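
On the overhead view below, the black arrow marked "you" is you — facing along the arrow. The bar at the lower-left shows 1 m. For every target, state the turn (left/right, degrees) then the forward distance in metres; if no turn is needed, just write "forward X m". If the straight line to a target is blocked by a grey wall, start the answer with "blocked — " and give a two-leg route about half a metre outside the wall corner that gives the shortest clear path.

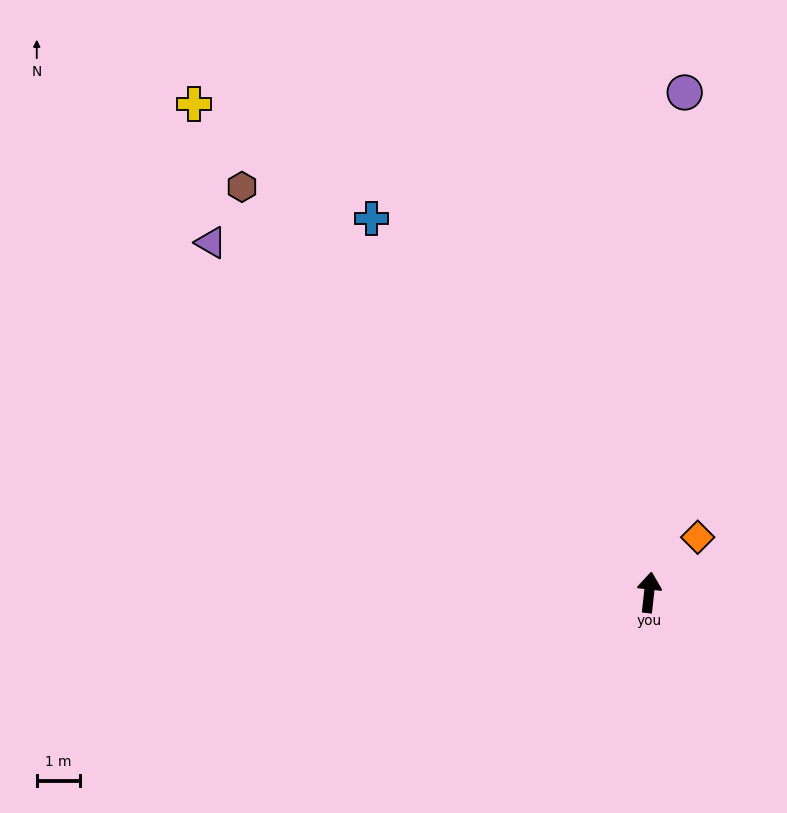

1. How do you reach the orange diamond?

turn right 35°, forward 1.7 m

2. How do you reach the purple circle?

turn left 2°, forward 11.6 m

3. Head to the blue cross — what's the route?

turn left 43°, forward 10.8 m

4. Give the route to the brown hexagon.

turn left 51°, forward 13.3 m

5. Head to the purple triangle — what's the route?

turn left 58°, forward 13.0 m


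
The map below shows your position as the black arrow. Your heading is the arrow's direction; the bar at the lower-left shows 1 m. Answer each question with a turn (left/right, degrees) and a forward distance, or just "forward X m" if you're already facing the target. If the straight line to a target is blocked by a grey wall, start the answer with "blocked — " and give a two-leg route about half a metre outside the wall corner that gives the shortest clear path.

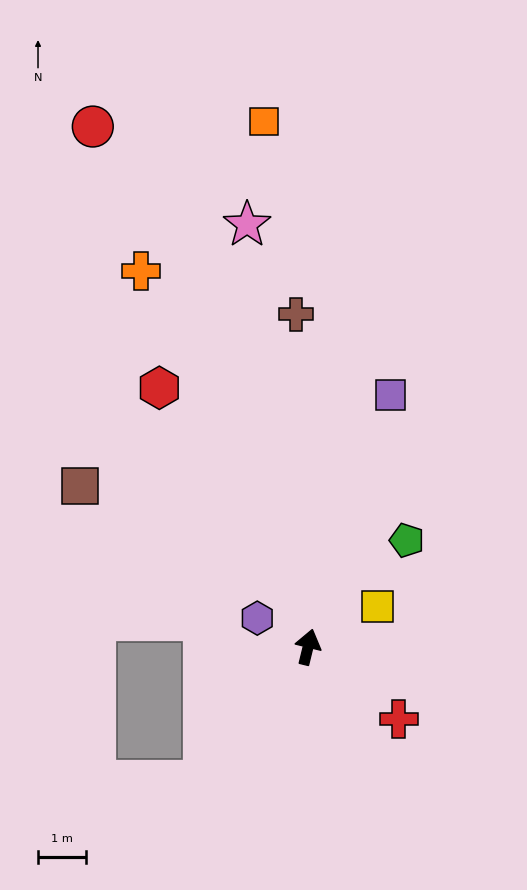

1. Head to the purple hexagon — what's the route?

turn left 74°, forward 1.2 m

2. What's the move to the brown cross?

turn left 16°, forward 6.9 m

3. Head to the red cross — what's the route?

turn right 115°, forward 2.4 m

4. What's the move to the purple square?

turn right 4°, forward 5.5 m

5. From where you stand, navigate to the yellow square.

turn right 46°, forward 1.7 m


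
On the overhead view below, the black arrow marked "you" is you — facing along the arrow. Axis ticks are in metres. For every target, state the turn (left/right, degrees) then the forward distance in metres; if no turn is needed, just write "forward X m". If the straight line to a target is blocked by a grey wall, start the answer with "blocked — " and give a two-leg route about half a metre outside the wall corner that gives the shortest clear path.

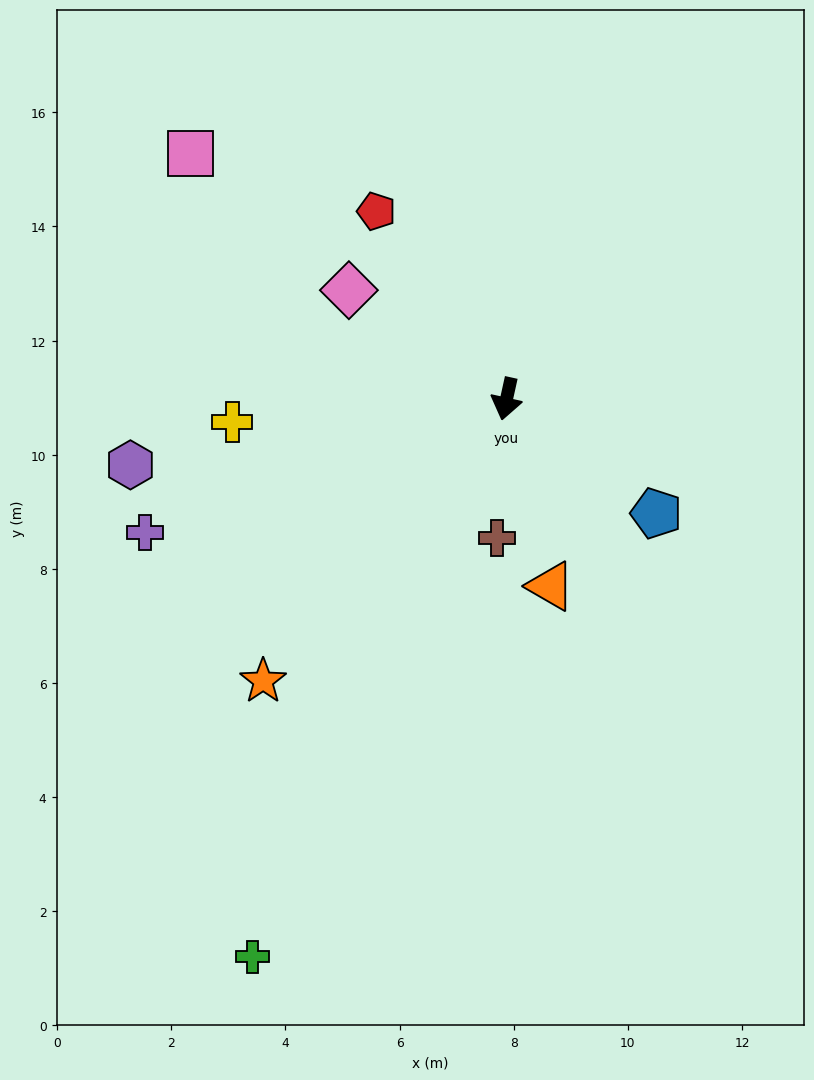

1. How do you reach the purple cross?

turn right 57°, forward 6.8 m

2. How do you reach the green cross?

turn right 12°, forward 10.7 m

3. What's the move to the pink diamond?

turn right 112°, forward 3.4 m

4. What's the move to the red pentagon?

turn right 133°, forward 4.0 m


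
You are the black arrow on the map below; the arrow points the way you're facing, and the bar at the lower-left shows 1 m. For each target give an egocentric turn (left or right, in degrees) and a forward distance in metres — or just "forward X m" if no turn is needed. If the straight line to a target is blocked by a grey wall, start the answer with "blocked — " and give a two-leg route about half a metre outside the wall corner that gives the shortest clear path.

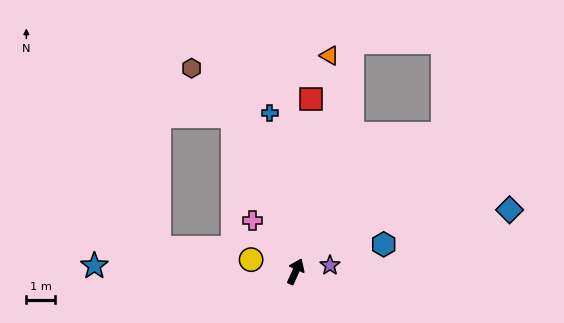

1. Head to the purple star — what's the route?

turn right 56°, forward 1.2 m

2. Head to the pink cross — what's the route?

turn left 64°, forward 2.3 m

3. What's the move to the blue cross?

turn left 33°, forward 5.6 m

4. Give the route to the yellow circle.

turn left 99°, forward 1.6 m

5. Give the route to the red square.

turn left 19°, forward 6.0 m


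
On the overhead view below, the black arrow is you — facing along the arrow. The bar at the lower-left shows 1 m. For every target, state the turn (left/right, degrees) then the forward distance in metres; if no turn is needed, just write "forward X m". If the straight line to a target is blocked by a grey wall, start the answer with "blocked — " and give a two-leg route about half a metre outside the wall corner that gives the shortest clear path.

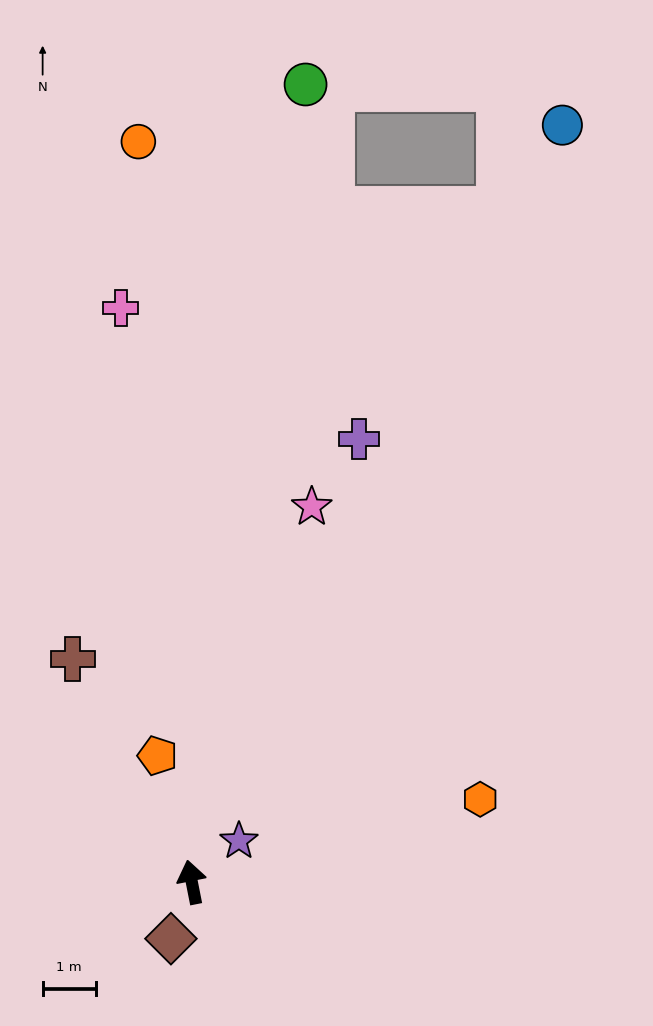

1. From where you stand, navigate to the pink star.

turn right 29°, forward 7.4 m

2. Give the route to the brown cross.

turn left 17°, forward 4.7 m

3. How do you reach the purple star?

turn right 60°, forward 1.2 m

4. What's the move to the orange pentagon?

turn left 4°, forward 2.5 m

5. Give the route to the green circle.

turn right 19°, forward 15.1 m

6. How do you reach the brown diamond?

turn left 149°, forward 1.1 m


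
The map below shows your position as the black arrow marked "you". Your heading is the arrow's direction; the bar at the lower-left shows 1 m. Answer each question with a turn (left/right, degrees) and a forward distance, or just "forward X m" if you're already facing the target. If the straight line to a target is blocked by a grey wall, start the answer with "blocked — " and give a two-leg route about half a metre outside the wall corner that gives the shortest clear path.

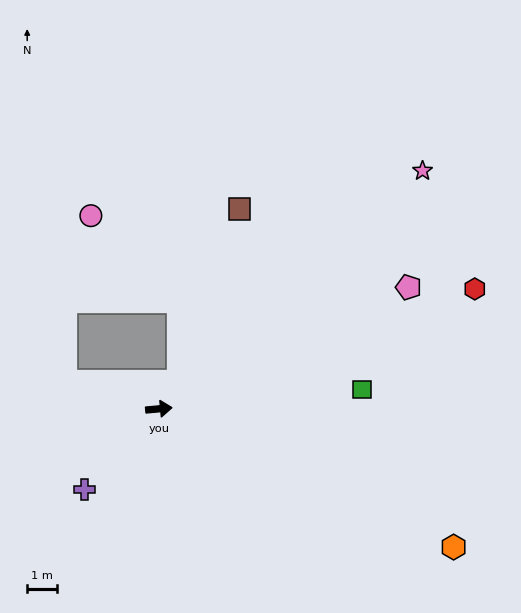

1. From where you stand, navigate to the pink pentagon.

turn left 21°, forward 9.2 m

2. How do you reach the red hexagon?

turn left 16°, forward 11.2 m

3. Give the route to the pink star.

turn left 37°, forward 11.8 m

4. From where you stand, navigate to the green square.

forward 6.8 m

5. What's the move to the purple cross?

turn right 138°, forward 3.6 m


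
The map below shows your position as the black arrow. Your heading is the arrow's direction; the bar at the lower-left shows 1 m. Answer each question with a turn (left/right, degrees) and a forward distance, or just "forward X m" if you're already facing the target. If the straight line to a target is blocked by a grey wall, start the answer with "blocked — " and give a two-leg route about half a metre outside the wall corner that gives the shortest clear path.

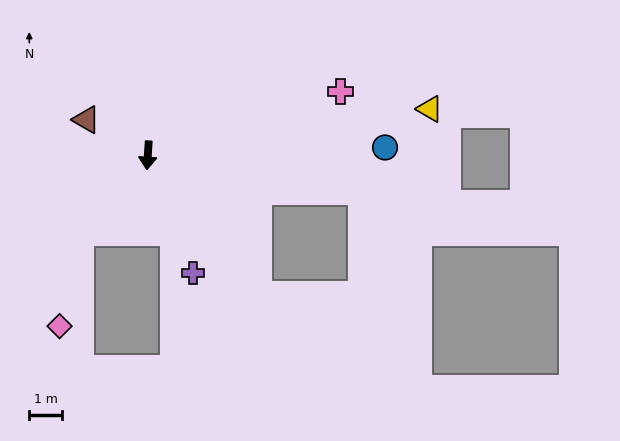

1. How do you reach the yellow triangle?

turn left 103°, forward 8.8 m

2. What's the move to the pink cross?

turn left 112°, forward 6.3 m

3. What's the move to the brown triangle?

turn right 116°, forward 2.2 m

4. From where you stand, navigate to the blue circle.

turn left 96°, forward 7.3 m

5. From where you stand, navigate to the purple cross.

turn left 25°, forward 3.9 m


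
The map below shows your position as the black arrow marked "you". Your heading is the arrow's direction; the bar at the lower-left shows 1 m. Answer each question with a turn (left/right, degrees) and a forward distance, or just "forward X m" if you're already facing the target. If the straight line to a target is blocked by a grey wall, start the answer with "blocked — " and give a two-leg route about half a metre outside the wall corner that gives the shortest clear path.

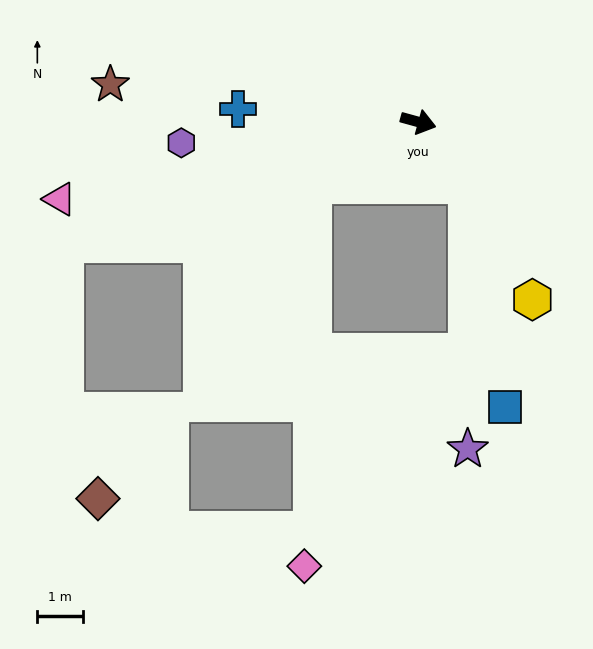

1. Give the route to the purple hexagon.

turn right 160°, forward 5.2 m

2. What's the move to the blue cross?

turn right 169°, forward 4.0 m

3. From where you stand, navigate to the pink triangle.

turn right 152°, forward 8.0 m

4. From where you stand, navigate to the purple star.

blocked — turn right 36°, forward 1.8 m, then turn right 39°, forward 5.8 m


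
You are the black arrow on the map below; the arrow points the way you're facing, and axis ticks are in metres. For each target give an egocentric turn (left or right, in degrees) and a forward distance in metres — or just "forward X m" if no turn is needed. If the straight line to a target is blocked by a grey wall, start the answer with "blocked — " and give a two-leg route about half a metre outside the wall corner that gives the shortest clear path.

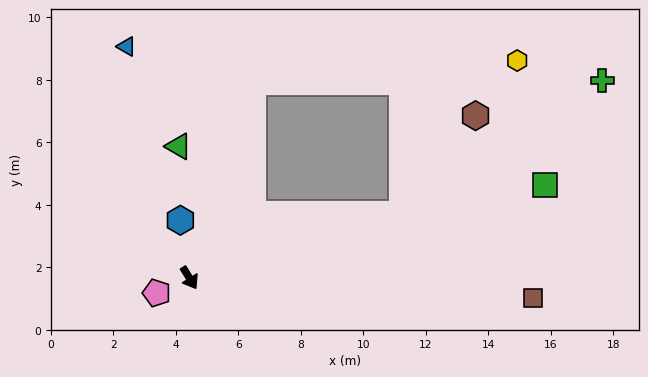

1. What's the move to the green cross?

blocked — turn left 75°, forward 7.1 m, then turn left 17°, forward 7.7 m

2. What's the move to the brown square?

turn left 55°, forward 11.0 m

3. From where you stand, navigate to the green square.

turn left 73°, forward 11.8 m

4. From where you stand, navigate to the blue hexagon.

turn left 157°, forward 1.9 m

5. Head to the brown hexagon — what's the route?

blocked — turn left 75°, forward 7.1 m, then turn left 36°, forward 3.9 m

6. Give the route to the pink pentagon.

turn right 97°, forward 1.2 m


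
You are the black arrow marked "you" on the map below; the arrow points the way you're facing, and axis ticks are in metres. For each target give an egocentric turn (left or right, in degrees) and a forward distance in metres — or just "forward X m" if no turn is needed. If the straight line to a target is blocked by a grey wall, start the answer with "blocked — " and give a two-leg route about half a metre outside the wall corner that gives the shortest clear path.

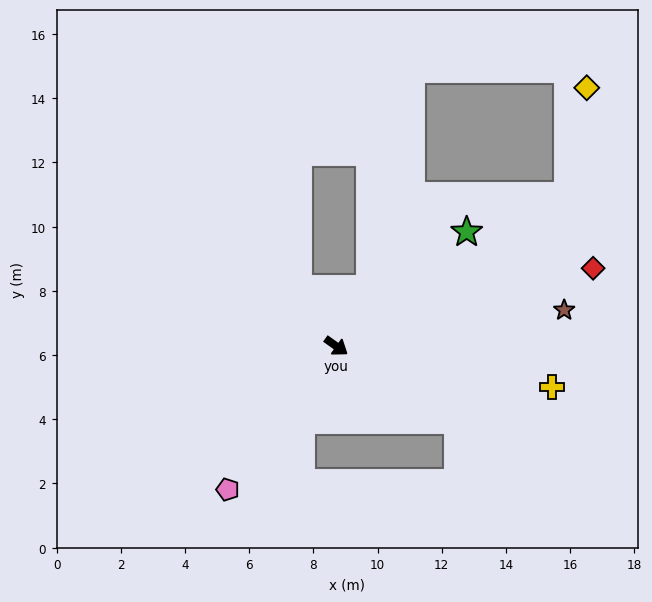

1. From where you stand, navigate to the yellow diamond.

blocked — turn left 69°, forward 8.6 m, then turn left 46°, forward 3.4 m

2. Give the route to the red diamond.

turn left 52°, forward 8.4 m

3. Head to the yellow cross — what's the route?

turn left 25°, forward 6.8 m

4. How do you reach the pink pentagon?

turn right 92°, forward 5.6 m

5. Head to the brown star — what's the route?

turn left 44°, forward 7.2 m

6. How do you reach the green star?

turn left 77°, forward 5.4 m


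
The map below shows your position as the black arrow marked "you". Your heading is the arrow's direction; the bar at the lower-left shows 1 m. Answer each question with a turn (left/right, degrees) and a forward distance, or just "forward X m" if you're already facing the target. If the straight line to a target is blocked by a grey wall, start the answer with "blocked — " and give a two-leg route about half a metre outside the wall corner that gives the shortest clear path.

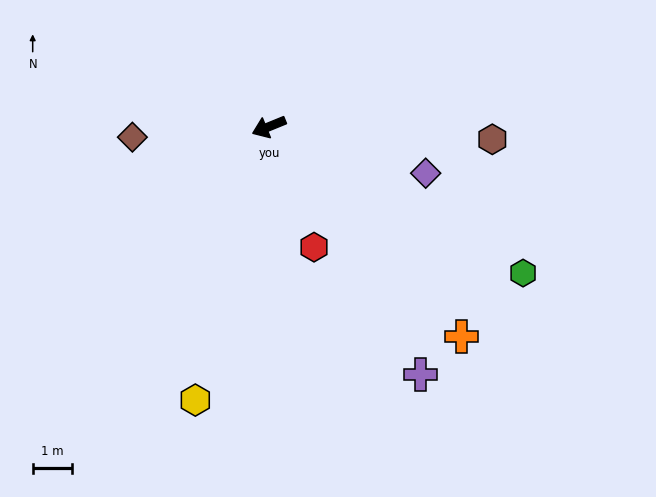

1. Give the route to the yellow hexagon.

turn left 53°, forward 7.2 m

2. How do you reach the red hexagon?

turn left 88°, forward 3.3 m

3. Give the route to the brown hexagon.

turn left 155°, forward 5.7 m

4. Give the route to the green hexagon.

turn left 128°, forward 7.5 m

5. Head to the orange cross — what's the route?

turn left 110°, forward 7.3 m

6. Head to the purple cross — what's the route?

turn left 99°, forward 7.4 m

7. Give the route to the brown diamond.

turn right 18°, forward 3.5 m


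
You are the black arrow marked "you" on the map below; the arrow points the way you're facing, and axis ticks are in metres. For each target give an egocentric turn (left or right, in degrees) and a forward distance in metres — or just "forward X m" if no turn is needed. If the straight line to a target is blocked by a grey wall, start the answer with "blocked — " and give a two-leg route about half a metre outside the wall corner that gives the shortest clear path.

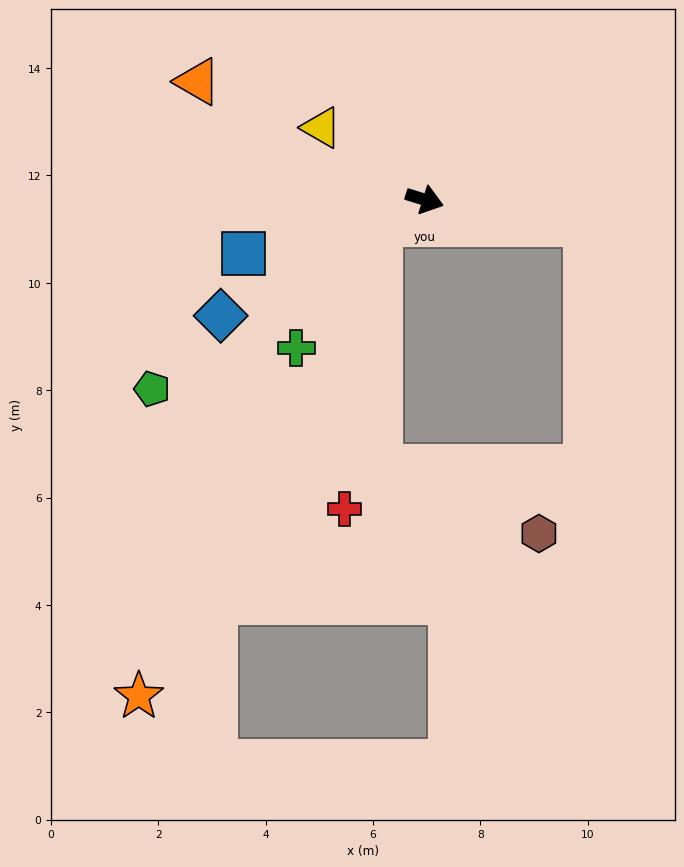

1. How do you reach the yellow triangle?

turn left 162°, forward 2.3 m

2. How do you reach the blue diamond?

turn right 133°, forward 4.4 m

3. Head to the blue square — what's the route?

turn right 146°, forward 3.5 m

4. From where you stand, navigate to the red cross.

blocked — turn right 134°, forward 1.0 m, then turn left 54°, forward 5.4 m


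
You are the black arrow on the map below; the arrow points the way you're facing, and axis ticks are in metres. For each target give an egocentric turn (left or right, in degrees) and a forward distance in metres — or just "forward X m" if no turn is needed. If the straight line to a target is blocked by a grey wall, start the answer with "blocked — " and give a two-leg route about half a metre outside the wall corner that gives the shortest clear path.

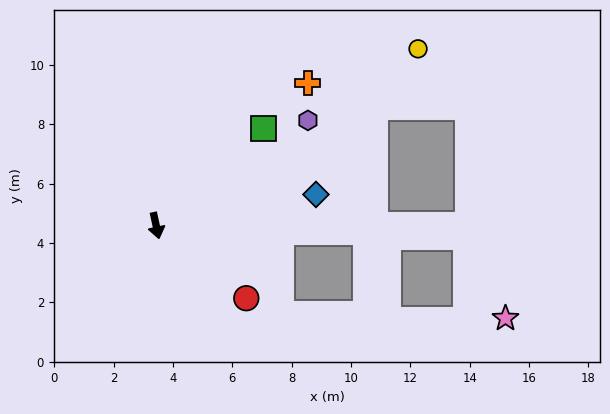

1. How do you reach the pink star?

blocked — turn left 76°, forward 10.4 m, then turn right 62°, forward 3.0 m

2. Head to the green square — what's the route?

turn left 120°, forward 4.9 m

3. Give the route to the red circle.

turn left 39°, forward 3.9 m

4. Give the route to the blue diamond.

turn left 89°, forward 5.5 m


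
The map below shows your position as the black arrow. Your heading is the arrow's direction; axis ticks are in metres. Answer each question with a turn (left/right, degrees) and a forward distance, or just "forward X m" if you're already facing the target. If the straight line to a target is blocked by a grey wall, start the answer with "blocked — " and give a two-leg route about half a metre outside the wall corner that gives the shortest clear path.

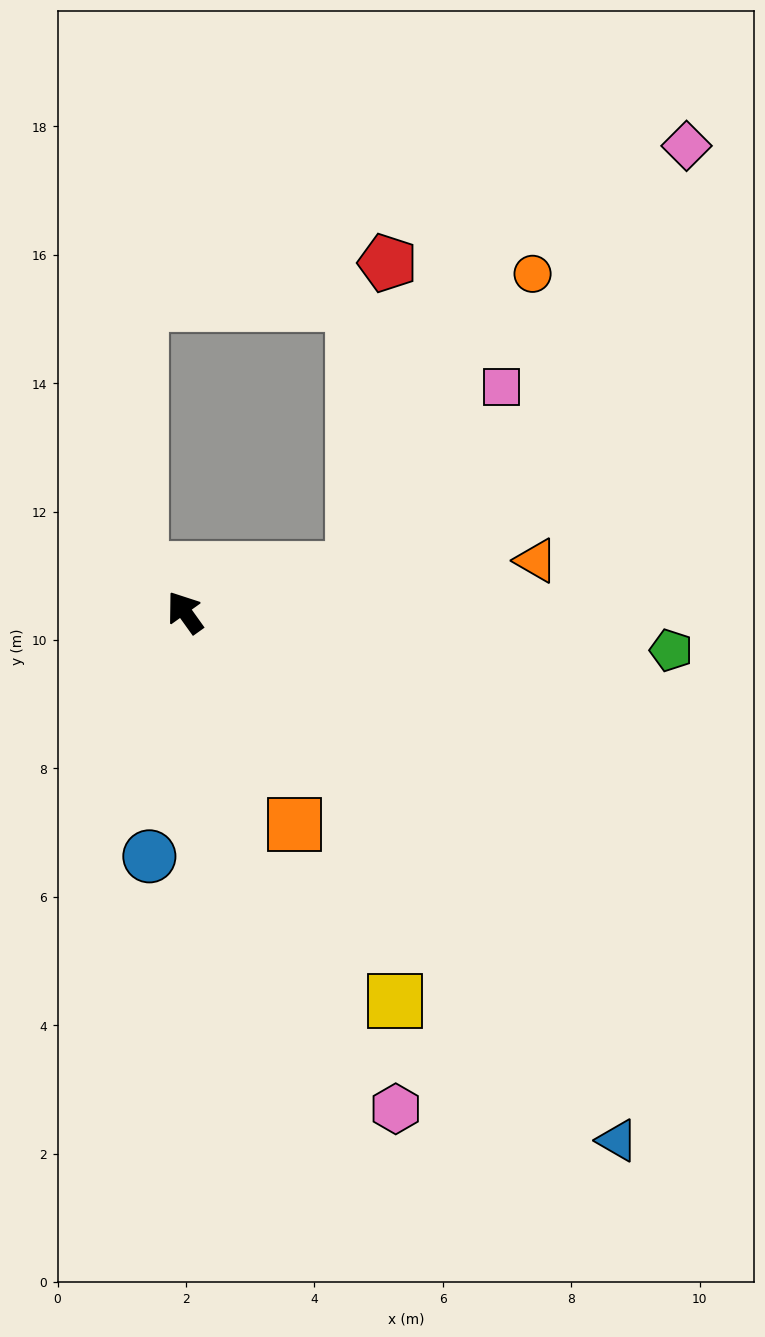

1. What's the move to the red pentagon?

blocked — turn right 111°, forward 2.7 m, then turn left 69°, forward 4.8 m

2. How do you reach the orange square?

turn left 172°, forward 3.7 m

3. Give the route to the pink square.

blocked — turn right 111°, forward 2.7 m, then turn left 36°, forward 3.7 m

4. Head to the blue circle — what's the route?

turn left 136°, forward 3.8 m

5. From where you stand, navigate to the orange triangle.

turn right 117°, forward 5.5 m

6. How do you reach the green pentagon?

turn right 130°, forward 7.6 m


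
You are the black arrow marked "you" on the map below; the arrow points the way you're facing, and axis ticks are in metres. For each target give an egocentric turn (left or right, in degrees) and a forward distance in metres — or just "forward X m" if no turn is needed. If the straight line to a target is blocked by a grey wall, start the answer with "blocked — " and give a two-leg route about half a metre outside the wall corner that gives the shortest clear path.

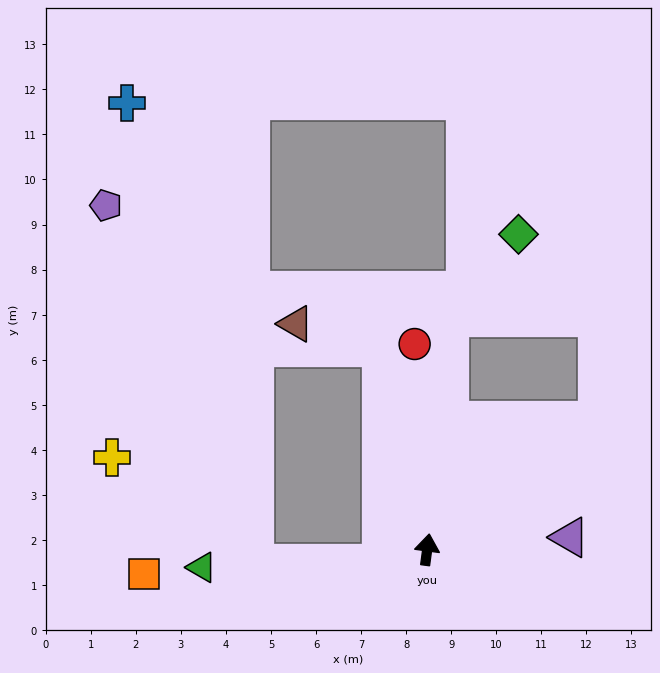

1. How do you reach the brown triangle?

blocked — turn left 20°, forward 4.6 m, then turn left 62°, forward 2.0 m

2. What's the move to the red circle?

turn left 11°, forward 4.6 m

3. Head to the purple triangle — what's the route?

turn right 78°, forward 3.2 m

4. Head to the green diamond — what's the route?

blocked — forward 5.2 m, then turn right 32°, forward 2.4 m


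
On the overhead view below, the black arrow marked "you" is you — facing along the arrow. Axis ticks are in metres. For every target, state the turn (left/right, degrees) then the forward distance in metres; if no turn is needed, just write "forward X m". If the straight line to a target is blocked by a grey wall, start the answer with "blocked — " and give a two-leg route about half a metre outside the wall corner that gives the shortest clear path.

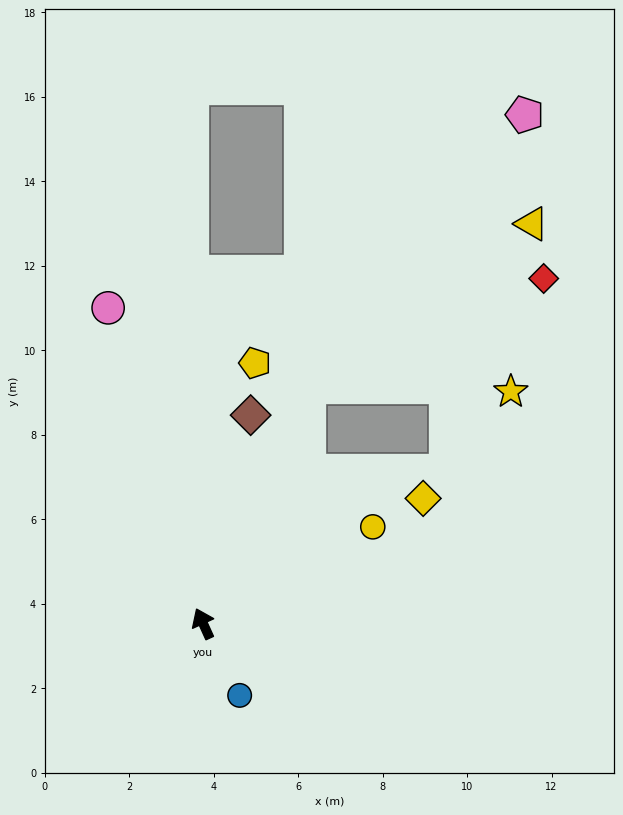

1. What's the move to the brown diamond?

turn right 37°, forward 5.1 m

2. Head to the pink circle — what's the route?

turn right 8°, forward 7.8 m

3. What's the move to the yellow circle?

turn right 85°, forward 4.6 m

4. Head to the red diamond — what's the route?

blocked — turn right 48°, forward 6.1 m, then turn right 42°, forward 6.1 m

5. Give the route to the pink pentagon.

blocked — turn right 48°, forward 6.1 m, then turn right 15°, forward 8.2 m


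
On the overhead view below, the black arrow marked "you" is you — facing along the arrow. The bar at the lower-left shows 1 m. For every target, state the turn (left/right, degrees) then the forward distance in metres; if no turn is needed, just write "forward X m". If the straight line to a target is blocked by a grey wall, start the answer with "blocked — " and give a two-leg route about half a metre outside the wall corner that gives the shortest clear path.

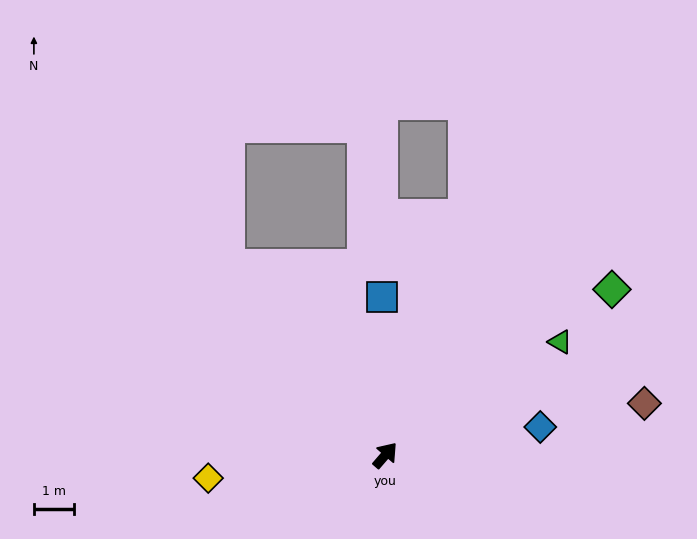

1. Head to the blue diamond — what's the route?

turn right 39°, forward 4.0 m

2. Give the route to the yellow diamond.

turn left 138°, forward 4.5 m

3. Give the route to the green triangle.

turn right 16°, forward 5.2 m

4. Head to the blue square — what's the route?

turn left 42°, forward 4.0 m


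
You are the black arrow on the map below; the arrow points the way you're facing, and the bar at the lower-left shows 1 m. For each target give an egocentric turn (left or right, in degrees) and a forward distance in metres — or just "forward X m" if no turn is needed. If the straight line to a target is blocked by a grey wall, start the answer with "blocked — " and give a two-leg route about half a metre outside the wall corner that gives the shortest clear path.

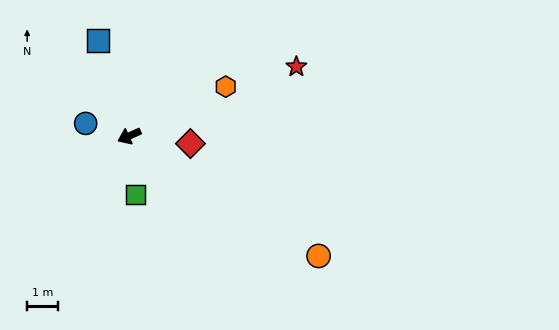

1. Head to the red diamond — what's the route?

turn left 149°, forward 2.0 m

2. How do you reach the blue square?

turn right 96°, forward 3.3 m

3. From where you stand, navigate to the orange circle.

turn left 124°, forward 7.4 m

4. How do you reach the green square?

turn left 72°, forward 1.9 m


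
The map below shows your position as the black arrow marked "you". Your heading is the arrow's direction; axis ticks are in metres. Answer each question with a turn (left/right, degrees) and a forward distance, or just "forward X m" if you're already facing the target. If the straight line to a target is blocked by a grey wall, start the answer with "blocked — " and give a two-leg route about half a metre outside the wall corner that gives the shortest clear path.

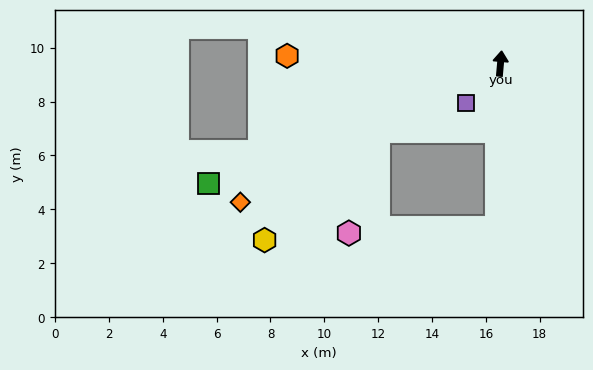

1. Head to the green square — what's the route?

turn left 118°, forward 11.7 m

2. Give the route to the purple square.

turn left 144°, forward 1.9 m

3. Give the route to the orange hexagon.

turn left 93°, forward 7.9 m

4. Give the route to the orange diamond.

turn left 123°, forward 11.0 m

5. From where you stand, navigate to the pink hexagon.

blocked — turn left 124°, forward 5.2 m, then turn left 45°, forward 3.9 m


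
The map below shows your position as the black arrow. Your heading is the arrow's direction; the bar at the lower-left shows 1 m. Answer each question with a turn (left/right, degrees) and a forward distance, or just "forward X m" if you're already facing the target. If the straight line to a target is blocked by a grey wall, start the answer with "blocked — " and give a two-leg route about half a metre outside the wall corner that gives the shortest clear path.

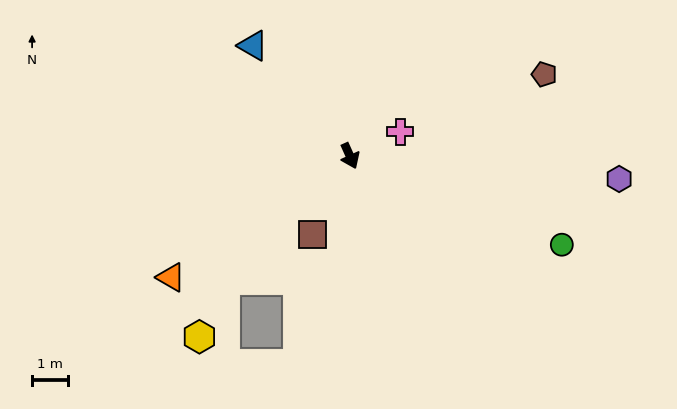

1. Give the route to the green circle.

turn left 43°, forward 6.5 m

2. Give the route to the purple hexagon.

turn left 61°, forward 7.6 m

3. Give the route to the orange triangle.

turn right 80°, forward 6.1 m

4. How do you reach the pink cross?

turn left 92°, forward 1.6 m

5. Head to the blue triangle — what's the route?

turn right 163°, forward 4.1 m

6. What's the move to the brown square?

turn right 50°, forward 2.4 m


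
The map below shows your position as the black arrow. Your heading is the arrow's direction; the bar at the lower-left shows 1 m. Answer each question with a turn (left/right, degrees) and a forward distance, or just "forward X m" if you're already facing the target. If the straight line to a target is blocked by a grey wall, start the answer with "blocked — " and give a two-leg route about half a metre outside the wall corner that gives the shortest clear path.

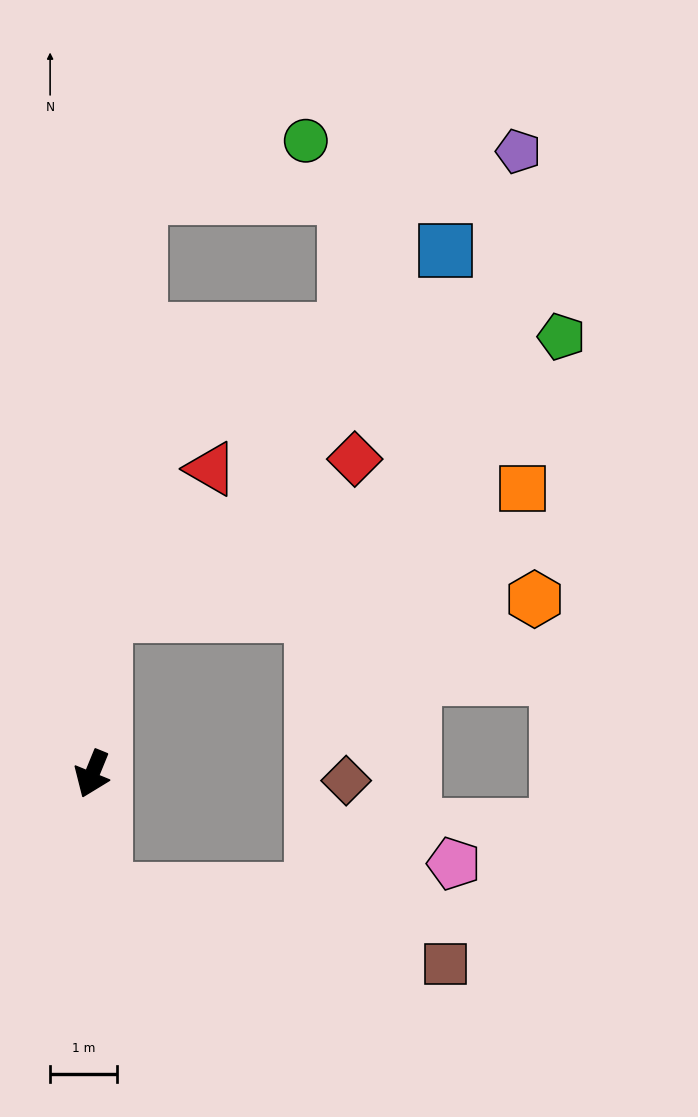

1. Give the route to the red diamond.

blocked — turn right 162°, forward 2.4 m, then turn right 54°, forward 4.4 m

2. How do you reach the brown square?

blocked — turn left 28°, forward 1.7 m, then turn left 72°, forward 5.2 m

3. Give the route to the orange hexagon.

blocked — turn right 162°, forward 2.4 m, then turn right 84°, forward 6.4 m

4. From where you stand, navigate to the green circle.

blocked — turn right 162°, forward 8.6 m, then turn right 67°, forward 2.6 m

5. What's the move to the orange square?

blocked — turn right 162°, forward 2.4 m, then turn right 69°, forward 6.5 m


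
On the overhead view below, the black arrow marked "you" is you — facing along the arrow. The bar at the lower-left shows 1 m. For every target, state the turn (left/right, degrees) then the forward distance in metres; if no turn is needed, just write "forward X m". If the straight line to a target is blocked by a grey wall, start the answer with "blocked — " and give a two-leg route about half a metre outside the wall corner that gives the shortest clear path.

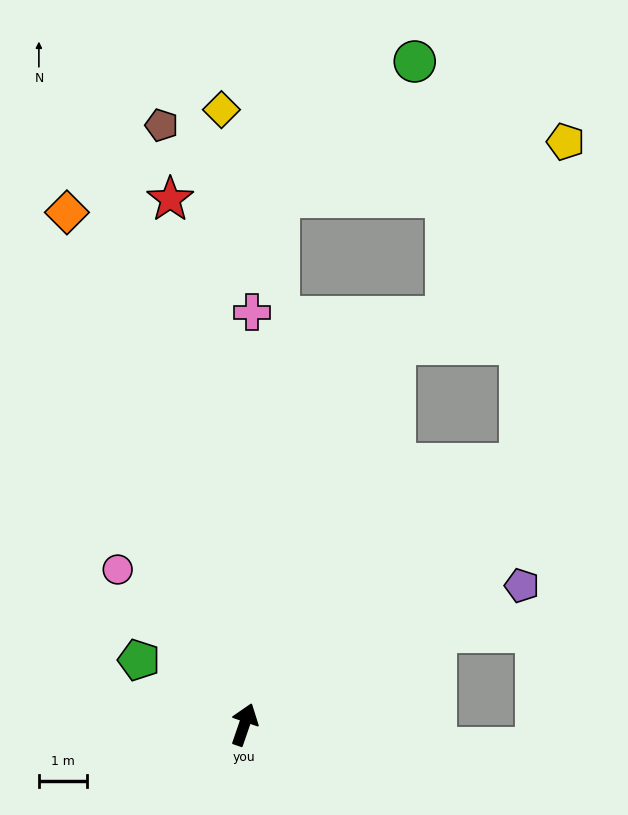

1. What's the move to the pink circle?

turn left 58°, forward 4.1 m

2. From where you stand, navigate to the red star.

turn left 27°, forward 11.0 m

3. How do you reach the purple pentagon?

turn right 44°, forward 6.4 m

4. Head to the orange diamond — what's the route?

turn left 38°, forward 11.2 m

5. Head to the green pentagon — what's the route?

turn left 78°, forward 2.6 m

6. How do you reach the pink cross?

turn left 18°, forward 8.5 m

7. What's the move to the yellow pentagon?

blocked — turn right 28°, forward 7.8 m, then turn left 39°, forward 6.7 m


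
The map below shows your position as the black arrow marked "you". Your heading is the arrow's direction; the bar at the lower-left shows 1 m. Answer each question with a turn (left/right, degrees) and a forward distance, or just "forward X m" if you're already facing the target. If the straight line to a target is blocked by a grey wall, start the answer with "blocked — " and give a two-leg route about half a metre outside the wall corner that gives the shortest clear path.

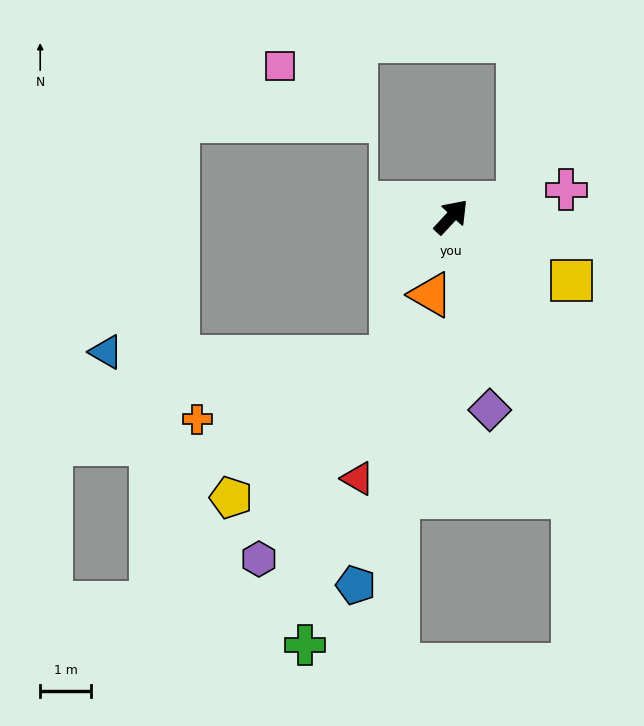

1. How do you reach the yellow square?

turn right 75°, forward 2.7 m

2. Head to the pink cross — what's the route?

turn right 34°, forward 2.3 m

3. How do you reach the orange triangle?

turn right 152°, forward 1.6 m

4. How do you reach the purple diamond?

turn right 126°, forward 3.9 m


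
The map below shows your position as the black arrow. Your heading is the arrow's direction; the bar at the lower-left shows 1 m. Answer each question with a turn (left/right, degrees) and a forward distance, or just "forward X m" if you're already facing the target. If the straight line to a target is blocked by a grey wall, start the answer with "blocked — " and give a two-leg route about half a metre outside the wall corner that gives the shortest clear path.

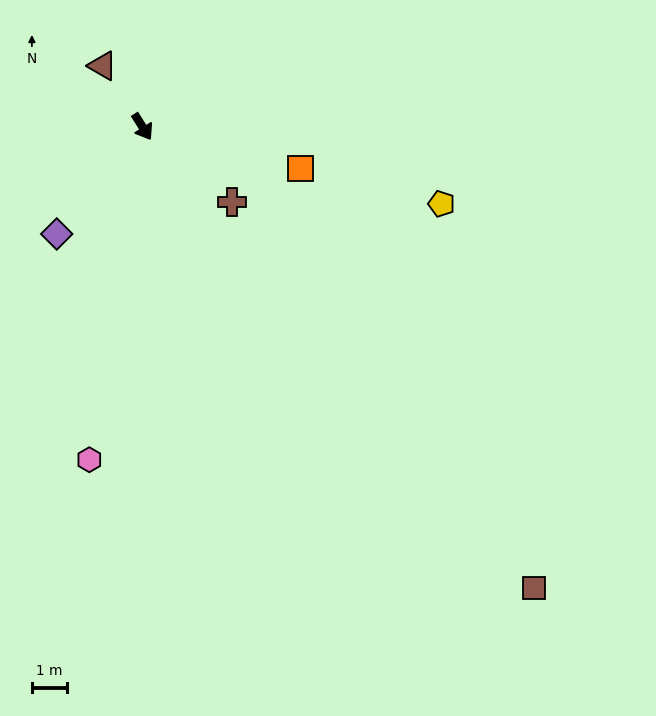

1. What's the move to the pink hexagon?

turn right 41°, forward 9.7 m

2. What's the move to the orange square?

turn left 43°, forward 4.7 m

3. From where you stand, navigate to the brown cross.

turn left 18°, forward 3.3 m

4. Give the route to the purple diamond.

turn right 71°, forward 3.9 m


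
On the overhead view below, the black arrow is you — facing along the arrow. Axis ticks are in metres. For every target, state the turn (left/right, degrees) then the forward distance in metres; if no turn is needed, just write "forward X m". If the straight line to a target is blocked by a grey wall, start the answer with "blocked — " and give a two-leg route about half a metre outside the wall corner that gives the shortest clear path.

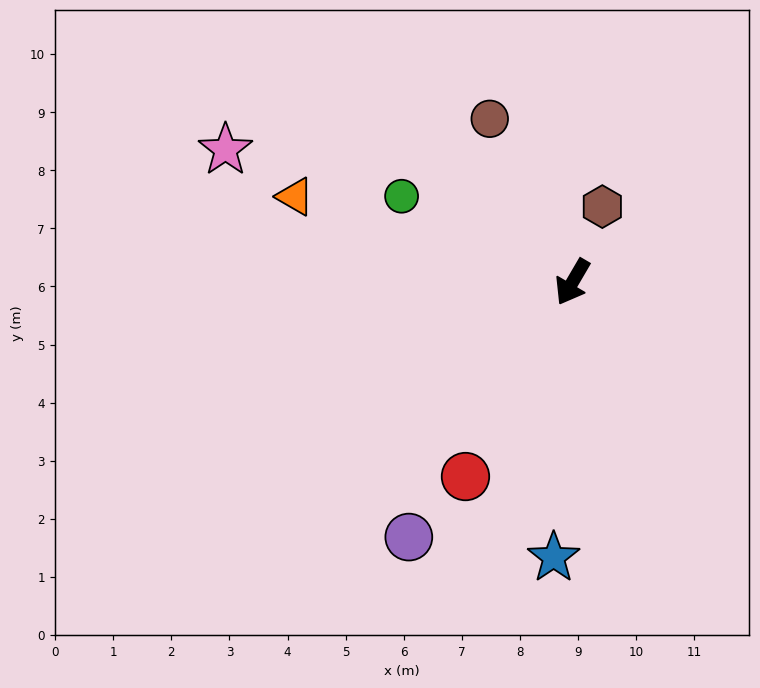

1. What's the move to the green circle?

turn right 86°, forward 3.3 m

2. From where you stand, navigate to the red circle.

forward 3.8 m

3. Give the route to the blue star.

turn left 26°, forward 4.8 m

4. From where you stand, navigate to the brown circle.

turn right 123°, forward 3.2 m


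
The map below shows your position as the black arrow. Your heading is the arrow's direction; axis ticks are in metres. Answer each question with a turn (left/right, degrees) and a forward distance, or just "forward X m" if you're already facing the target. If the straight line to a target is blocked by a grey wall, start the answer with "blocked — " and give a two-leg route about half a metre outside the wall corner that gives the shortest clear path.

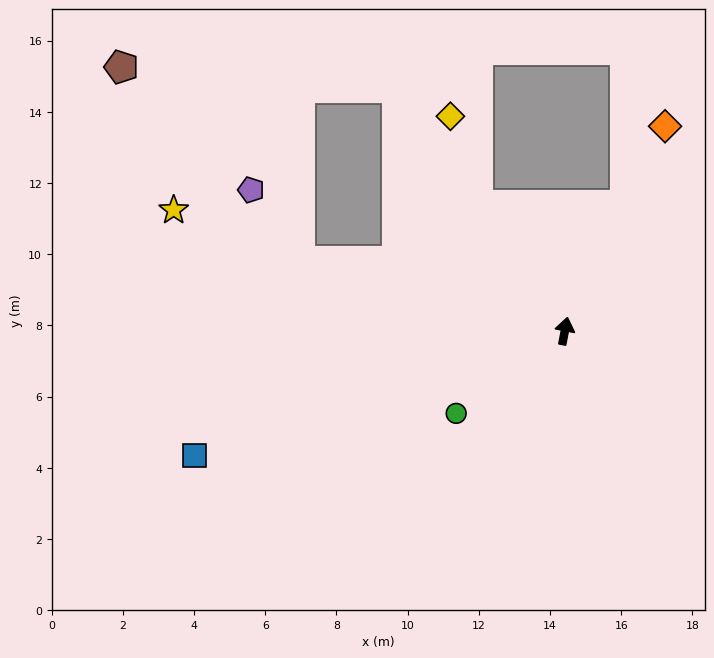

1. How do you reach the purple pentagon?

blocked — turn left 86°, forward 7.7 m, then turn right 40°, forward 2.4 m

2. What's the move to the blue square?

turn left 120°, forward 11.0 m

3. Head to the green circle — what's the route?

turn left 138°, forward 3.8 m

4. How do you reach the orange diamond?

turn right 15°, forward 6.4 m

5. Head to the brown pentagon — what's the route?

blocked — turn left 46°, forward 8.3 m, then turn left 51°, forward 7.8 m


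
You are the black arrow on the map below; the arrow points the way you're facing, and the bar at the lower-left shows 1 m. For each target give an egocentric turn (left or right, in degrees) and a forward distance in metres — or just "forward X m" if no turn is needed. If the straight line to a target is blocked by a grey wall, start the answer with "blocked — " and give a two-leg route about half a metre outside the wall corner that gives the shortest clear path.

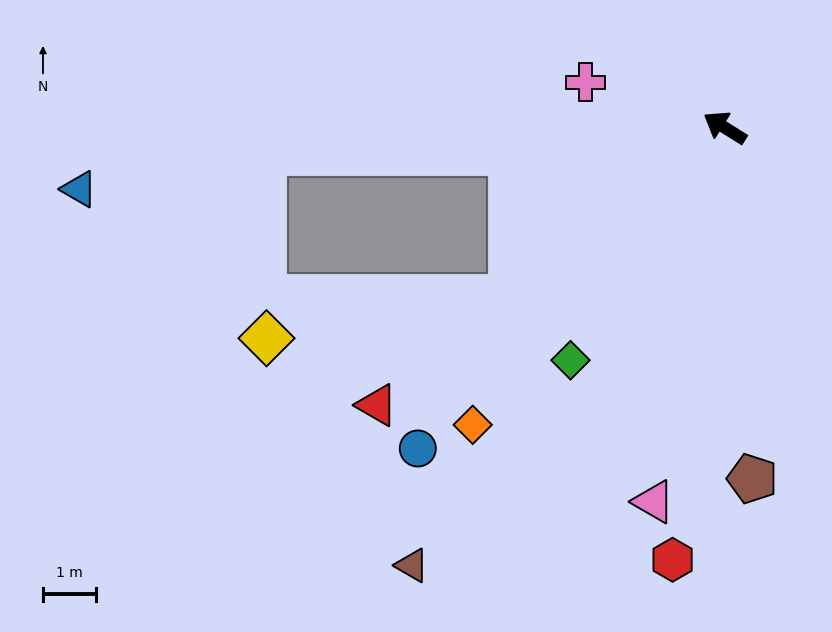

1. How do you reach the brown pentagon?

turn left 126°, forward 6.6 m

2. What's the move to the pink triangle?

turn left 111°, forward 7.2 m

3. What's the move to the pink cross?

turn left 14°, forward 2.8 m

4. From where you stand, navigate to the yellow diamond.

blocked — turn left 70°, forward 5.1 m, then turn right 28°, forward 4.7 m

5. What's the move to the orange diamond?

turn left 82°, forward 7.3 m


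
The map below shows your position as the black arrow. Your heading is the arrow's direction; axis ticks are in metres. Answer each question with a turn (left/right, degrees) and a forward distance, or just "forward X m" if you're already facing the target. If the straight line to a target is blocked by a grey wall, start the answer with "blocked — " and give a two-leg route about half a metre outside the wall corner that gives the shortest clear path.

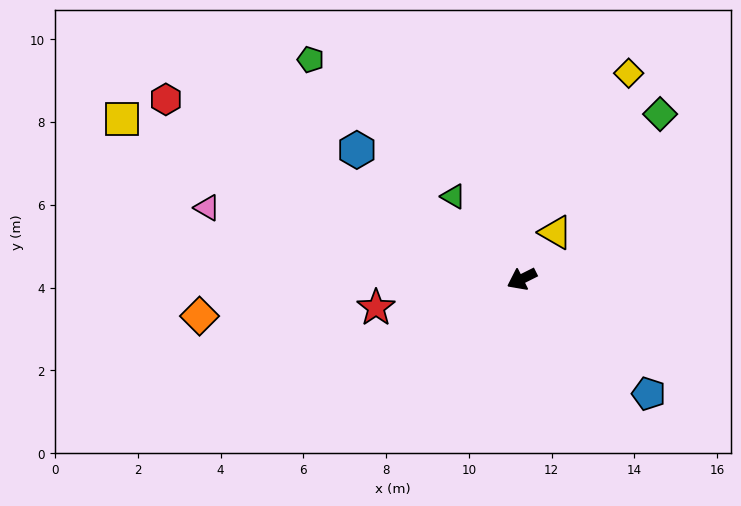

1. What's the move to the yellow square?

turn right 48°, forward 10.4 m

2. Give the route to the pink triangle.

turn right 39°, forward 7.8 m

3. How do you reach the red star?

turn right 15°, forward 3.6 m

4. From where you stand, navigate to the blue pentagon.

turn left 111°, forward 4.1 m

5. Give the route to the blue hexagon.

turn right 65°, forward 5.1 m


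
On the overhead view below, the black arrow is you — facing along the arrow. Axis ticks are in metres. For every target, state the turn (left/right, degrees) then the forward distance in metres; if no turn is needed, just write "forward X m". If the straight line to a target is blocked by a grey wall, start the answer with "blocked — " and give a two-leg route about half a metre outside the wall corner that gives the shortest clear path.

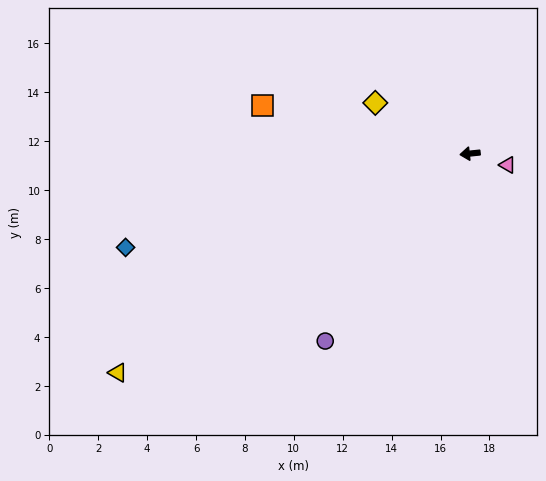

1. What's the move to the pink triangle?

turn left 157°, forward 1.6 m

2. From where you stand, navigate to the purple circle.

turn left 46°, forward 9.7 m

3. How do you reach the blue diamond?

turn left 9°, forward 14.6 m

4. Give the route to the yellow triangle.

turn left 26°, forward 17.0 m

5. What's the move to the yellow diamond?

turn right 34°, forward 4.4 m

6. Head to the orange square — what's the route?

turn right 19°, forward 8.7 m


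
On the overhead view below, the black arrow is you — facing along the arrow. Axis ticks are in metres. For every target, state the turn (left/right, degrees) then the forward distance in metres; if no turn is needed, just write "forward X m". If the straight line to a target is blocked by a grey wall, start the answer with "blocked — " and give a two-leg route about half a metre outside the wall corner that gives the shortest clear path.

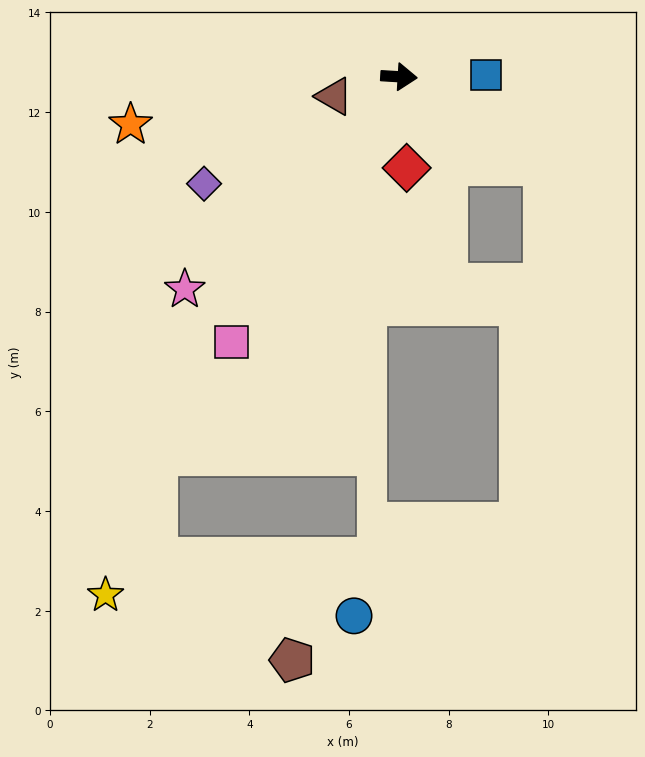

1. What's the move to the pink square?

turn right 119°, forward 6.3 m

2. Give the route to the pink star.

turn right 132°, forward 6.1 m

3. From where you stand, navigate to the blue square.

turn left 4°, forward 1.7 m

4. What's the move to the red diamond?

turn right 82°, forward 1.8 m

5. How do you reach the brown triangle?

turn right 160°, forward 1.4 m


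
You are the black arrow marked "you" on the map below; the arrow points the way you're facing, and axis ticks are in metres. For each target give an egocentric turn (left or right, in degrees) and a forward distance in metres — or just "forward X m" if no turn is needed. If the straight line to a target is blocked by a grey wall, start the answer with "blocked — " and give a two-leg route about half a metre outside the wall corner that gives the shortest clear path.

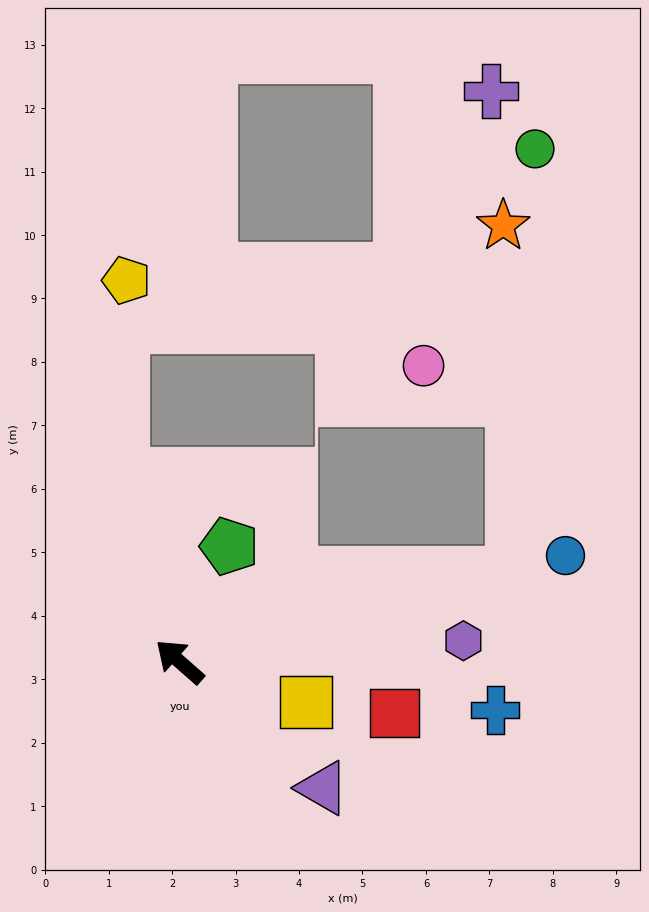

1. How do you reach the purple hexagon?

turn right 134°, forward 4.5 m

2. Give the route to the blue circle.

turn right 123°, forward 6.3 m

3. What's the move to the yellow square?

turn right 156°, forward 2.1 m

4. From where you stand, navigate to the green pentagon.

turn right 72°, forward 2.0 m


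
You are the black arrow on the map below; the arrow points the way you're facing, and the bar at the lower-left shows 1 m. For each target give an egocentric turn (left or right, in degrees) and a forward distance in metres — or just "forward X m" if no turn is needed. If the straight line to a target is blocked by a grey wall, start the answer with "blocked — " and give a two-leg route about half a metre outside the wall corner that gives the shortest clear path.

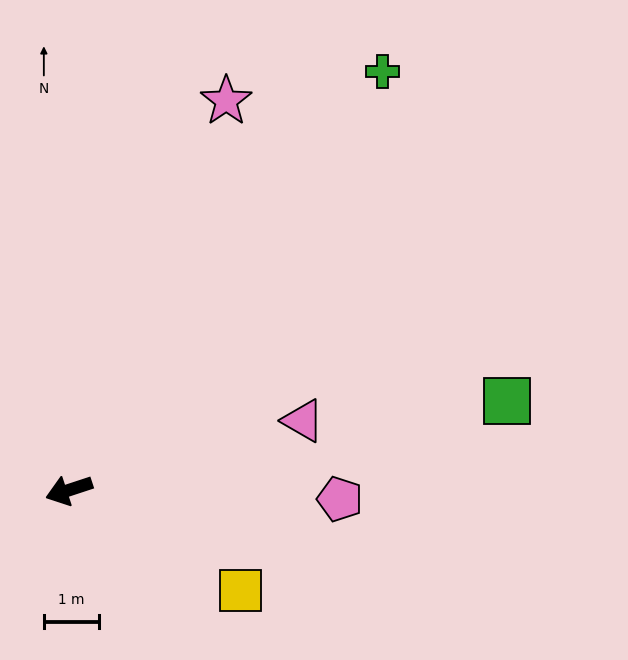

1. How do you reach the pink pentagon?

turn left 160°, forward 4.9 m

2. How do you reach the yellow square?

turn left 131°, forward 3.6 m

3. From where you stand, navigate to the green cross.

turn right 145°, forward 9.5 m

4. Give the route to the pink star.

turn right 130°, forward 7.7 m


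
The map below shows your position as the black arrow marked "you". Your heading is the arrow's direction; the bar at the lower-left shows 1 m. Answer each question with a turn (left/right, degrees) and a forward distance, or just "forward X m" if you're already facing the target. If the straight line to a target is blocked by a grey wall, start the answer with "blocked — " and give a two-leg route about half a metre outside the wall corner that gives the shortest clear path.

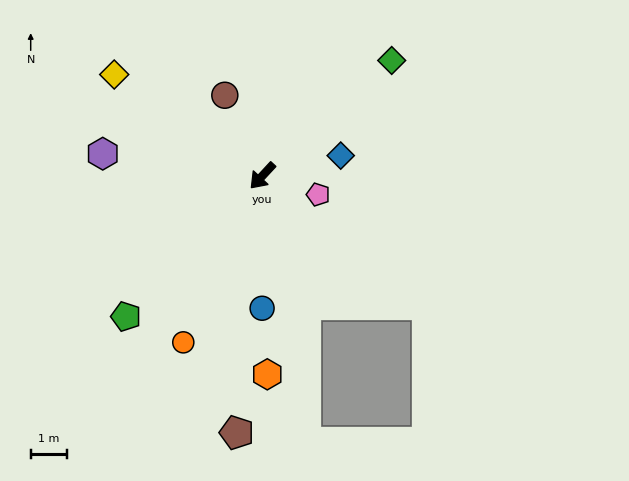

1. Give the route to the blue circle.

turn left 43°, forward 3.6 m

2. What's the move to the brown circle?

turn right 112°, forward 2.4 m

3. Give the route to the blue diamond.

turn left 147°, forward 2.2 m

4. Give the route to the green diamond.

turn left 175°, forward 4.8 m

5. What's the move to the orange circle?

turn left 17°, forward 5.1 m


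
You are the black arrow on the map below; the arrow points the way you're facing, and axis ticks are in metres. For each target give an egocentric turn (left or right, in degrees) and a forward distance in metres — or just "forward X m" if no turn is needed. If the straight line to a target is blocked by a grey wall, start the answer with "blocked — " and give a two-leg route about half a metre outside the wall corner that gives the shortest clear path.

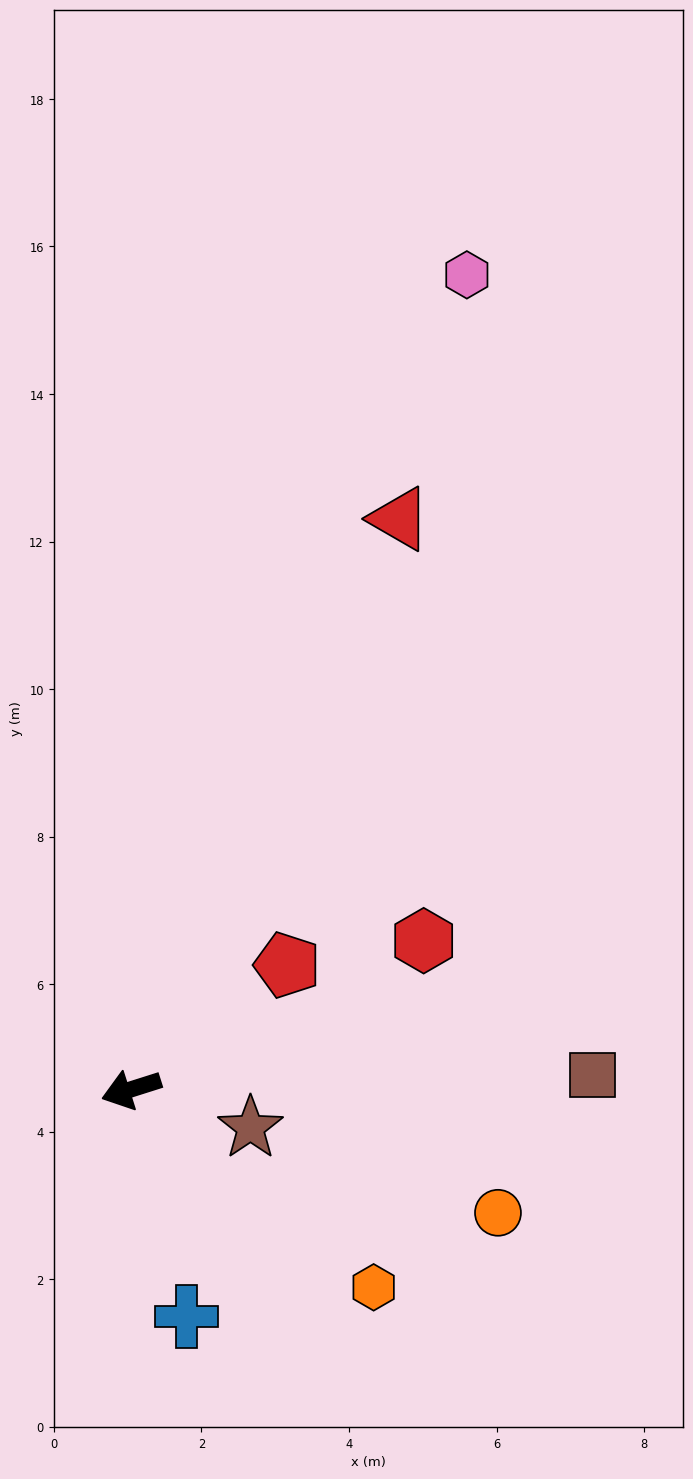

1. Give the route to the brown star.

turn left 145°, forward 1.7 m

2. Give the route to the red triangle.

turn right 133°, forward 8.5 m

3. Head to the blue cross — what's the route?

turn left 86°, forward 3.2 m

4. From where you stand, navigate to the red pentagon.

turn right 159°, forward 2.7 m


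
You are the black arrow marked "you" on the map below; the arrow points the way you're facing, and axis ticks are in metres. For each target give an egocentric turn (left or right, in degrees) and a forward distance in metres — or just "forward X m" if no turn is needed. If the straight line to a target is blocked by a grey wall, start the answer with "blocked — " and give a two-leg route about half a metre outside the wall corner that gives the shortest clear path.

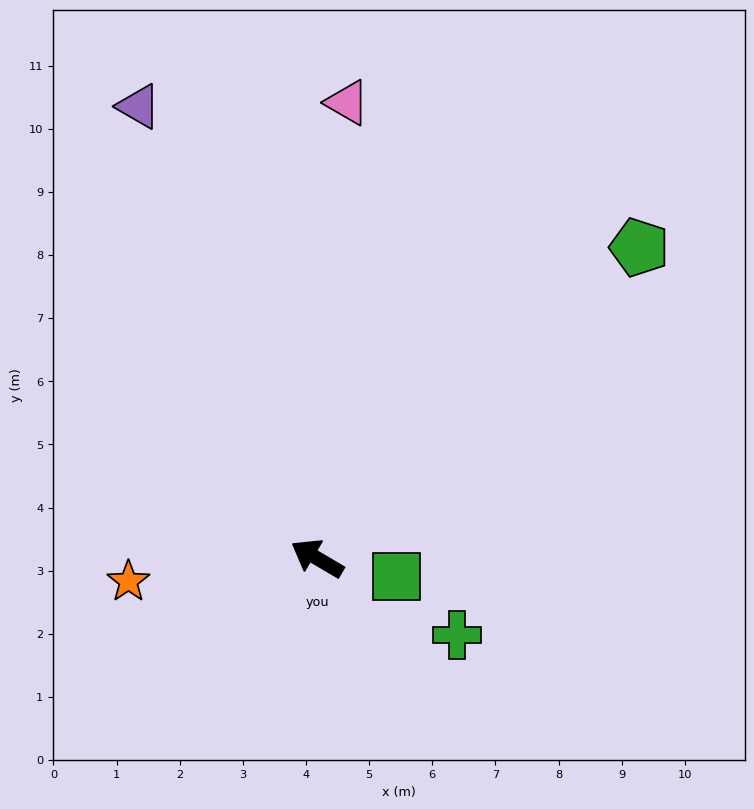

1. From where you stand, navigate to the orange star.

turn left 37°, forward 3.0 m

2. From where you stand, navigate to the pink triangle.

turn right 63°, forward 7.2 m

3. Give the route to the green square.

turn right 162°, forward 1.3 m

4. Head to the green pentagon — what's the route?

turn right 106°, forward 7.1 m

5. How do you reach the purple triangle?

turn right 38°, forward 7.7 m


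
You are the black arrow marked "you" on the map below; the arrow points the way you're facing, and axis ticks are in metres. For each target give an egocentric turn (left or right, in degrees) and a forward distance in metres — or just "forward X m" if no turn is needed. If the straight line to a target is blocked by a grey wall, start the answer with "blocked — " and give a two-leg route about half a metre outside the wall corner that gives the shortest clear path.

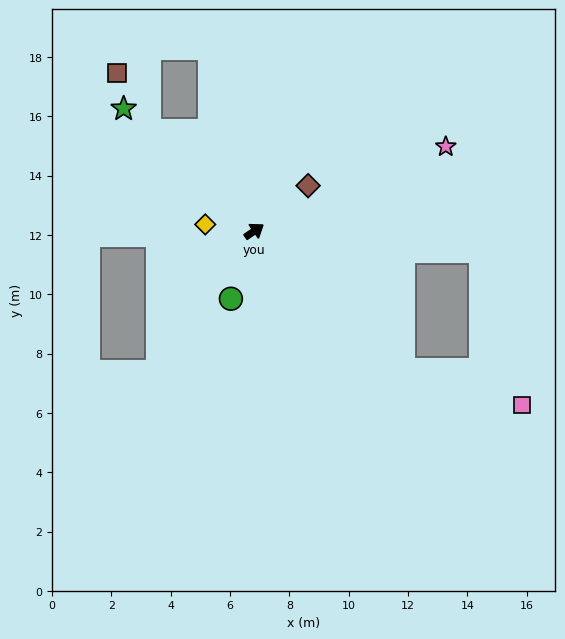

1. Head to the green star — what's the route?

turn left 102°, forward 6.0 m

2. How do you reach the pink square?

blocked — turn right 78°, forward 6.8 m, then turn left 27°, forward 4.2 m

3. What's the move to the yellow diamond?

turn left 138°, forward 1.7 m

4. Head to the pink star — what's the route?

turn right 11°, forward 7.1 m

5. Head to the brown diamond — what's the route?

turn left 5°, forward 2.4 m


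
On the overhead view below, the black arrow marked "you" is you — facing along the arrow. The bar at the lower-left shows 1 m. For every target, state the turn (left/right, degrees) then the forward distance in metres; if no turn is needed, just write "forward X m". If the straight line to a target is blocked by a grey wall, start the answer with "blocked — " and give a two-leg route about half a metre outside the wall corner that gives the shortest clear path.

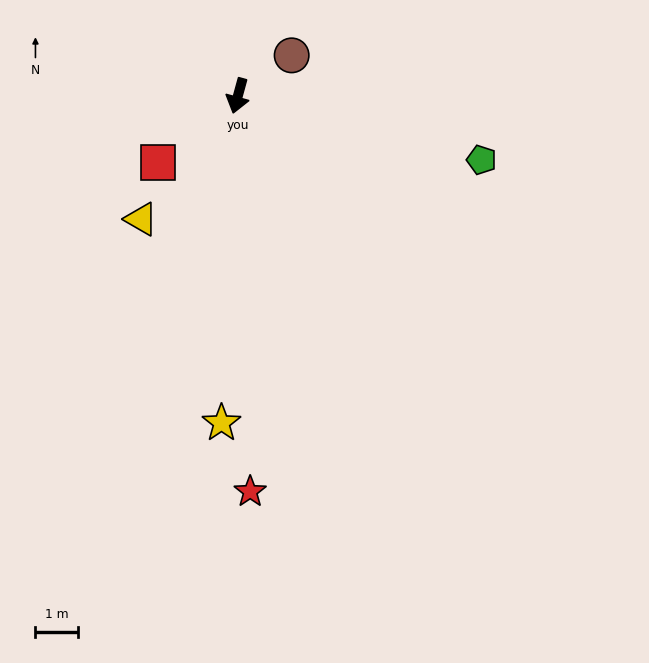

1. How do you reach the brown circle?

turn left 142°, forward 1.6 m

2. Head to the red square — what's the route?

turn right 35°, forward 2.4 m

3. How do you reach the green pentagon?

turn left 91°, forward 5.9 m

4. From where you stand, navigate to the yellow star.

turn left 12°, forward 7.7 m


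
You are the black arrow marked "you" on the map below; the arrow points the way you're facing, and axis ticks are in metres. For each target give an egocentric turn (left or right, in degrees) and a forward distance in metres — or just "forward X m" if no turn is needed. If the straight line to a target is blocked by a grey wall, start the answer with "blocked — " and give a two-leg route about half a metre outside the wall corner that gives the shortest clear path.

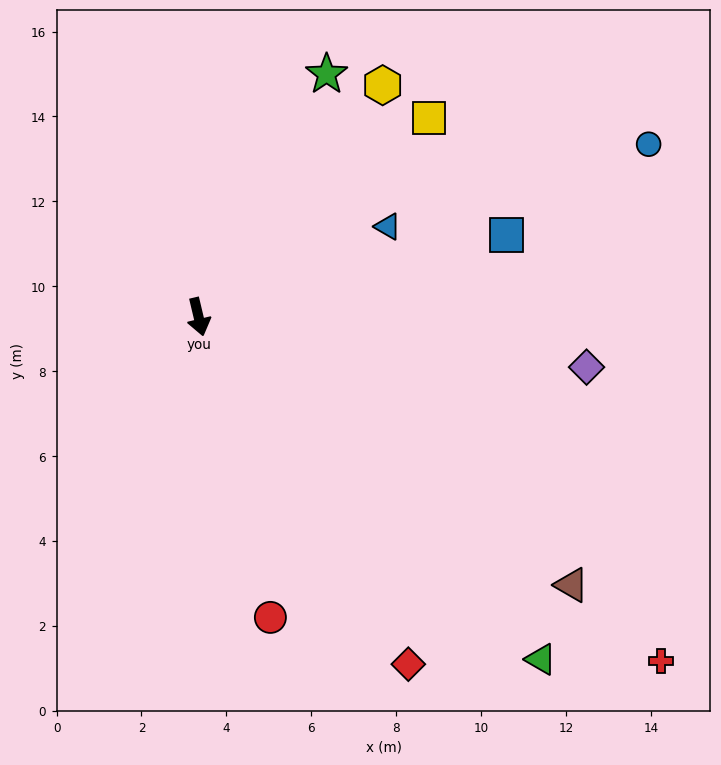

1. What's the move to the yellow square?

turn left 117°, forward 7.2 m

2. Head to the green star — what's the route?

turn left 139°, forward 6.5 m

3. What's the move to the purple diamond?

turn left 69°, forward 9.2 m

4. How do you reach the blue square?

turn left 91°, forward 7.5 m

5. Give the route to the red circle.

forward 7.3 m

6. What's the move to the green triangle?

turn left 32°, forward 11.4 m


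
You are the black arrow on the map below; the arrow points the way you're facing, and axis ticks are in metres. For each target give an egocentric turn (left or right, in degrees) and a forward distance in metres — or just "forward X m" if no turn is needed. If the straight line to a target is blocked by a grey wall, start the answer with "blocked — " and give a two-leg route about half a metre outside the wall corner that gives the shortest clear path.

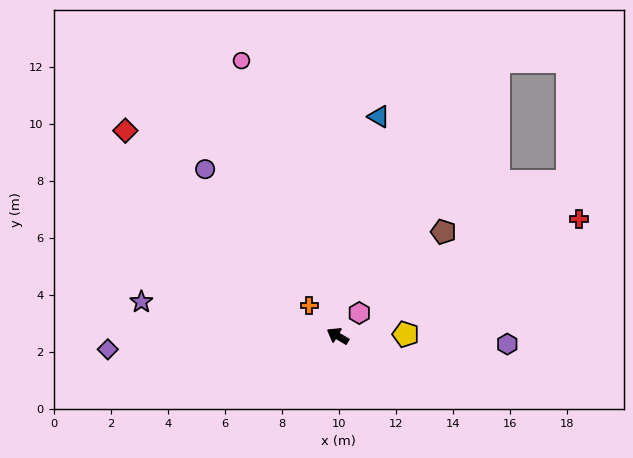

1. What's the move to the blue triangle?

turn right 70°, forward 7.8 m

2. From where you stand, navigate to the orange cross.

turn right 16°, forward 1.5 m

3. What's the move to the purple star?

turn left 21°, forward 7.0 m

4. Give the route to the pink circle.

turn right 40°, forward 10.2 m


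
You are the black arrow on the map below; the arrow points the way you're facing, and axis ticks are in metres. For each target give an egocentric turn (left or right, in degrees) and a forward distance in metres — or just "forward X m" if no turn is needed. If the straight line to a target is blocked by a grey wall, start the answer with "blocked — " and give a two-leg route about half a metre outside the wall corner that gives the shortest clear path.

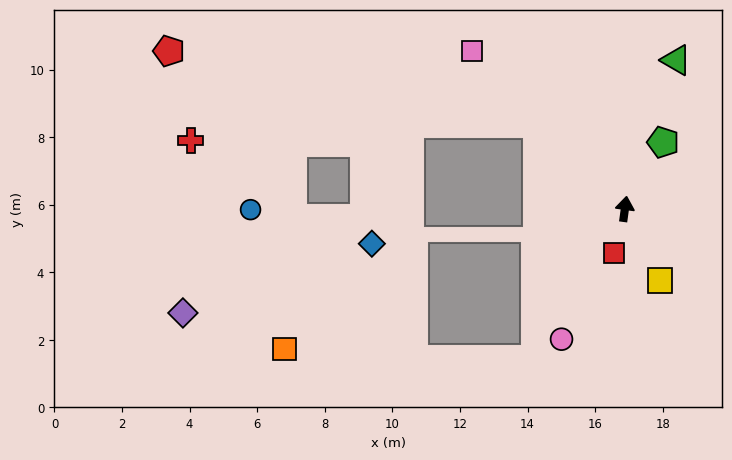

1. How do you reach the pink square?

turn left 52°, forward 6.5 m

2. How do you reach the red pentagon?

blocked — turn left 53°, forward 3.6 m, then turn left 34°, forward 11.1 m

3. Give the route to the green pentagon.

turn right 22°, forward 2.3 m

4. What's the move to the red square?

turn left 174°, forward 1.3 m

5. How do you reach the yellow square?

turn right 146°, forward 2.4 m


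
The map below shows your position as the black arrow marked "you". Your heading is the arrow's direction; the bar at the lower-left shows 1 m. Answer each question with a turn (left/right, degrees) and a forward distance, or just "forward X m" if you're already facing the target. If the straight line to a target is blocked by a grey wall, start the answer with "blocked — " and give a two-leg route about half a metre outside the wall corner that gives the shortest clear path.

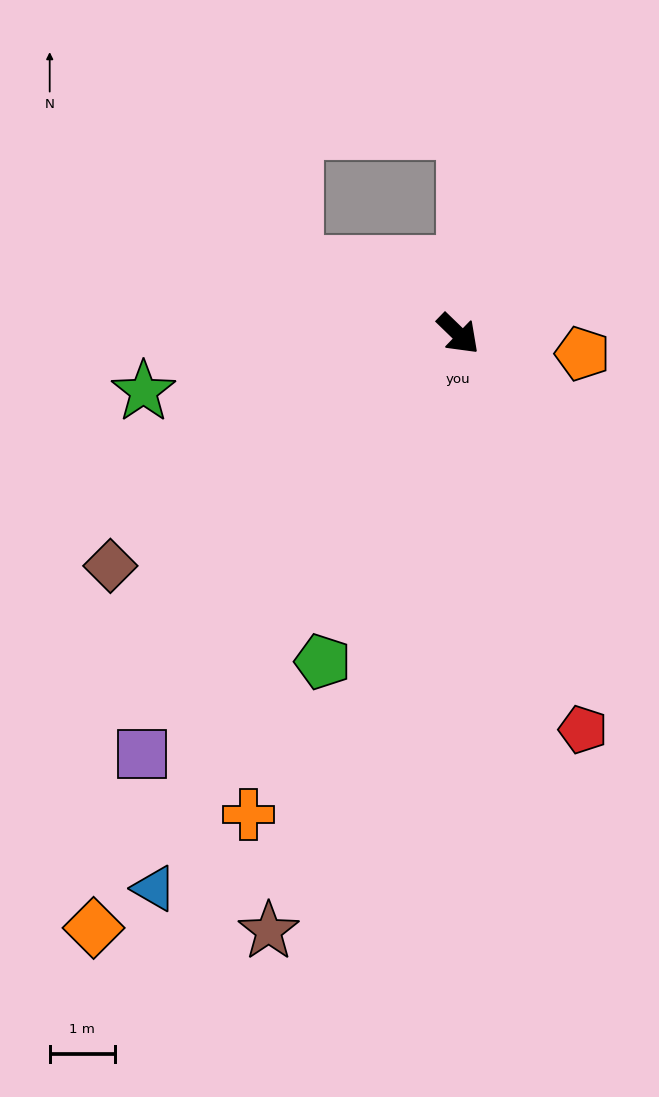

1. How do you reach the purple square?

turn right 83°, forward 8.1 m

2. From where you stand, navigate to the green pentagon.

turn right 68°, forward 5.5 m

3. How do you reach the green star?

turn right 126°, forward 4.9 m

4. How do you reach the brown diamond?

turn right 102°, forward 6.4 m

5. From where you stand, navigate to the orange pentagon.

turn left 35°, forward 1.9 m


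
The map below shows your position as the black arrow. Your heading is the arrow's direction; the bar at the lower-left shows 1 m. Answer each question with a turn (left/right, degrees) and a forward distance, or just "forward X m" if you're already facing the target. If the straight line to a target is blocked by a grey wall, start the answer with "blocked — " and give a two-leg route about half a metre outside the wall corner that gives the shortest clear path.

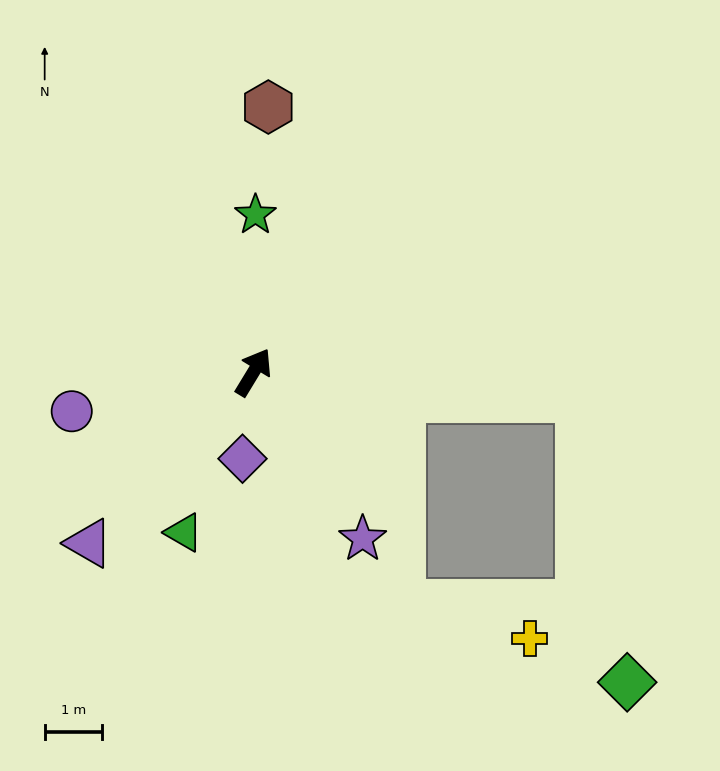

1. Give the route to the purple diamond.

turn right 156°, forward 1.5 m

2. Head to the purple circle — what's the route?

turn left 133°, forward 3.3 m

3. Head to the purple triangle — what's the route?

turn left 167°, forward 4.2 m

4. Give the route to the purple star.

turn right 115°, forward 3.5 m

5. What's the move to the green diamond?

blocked — turn right 63°, forward 5.7 m, then turn right 76°, forward 5.0 m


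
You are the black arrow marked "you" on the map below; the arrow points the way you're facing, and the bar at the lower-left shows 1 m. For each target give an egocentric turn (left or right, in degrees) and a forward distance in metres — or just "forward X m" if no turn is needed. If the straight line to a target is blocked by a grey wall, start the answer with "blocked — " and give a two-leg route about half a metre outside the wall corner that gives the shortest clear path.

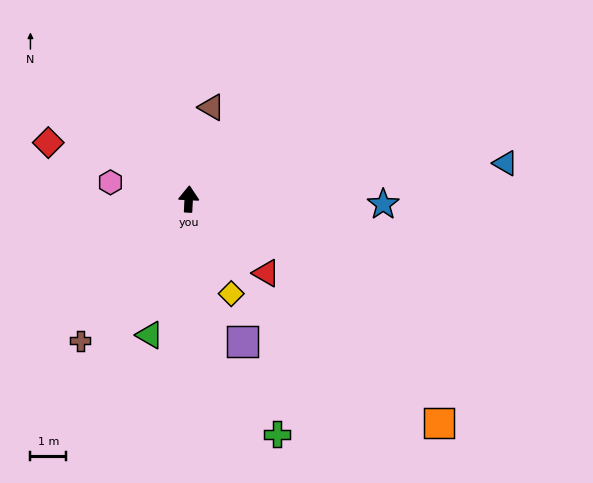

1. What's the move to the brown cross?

turn left 145°, forward 5.0 m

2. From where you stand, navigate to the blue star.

turn right 89°, forward 5.4 m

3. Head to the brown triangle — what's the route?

turn right 11°, forward 2.6 m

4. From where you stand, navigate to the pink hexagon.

turn left 81°, forward 2.2 m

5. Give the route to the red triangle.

turn right 131°, forward 3.0 m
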